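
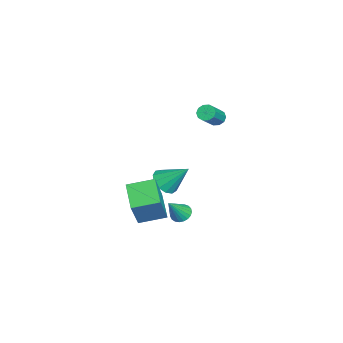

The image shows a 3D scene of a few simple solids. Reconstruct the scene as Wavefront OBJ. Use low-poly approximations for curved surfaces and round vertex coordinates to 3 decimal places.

v 1.379 2.502 -4.023
v 1.837 2.226 -4.427
v 2.241 1.898 -2.637
v 1.944 2.48 -4.383
v 1.952 2.737 -4.277
v 1.862 2.954 -4.127
v 1.689 3.092 -3.958
v 1.461 3.128 -3.801
v 1.22 3.056 -3.683
v 1.006 2.888 -3.623
v 0.856 2.653 -3.632
v 0.797 2.392 -3.709
v 0.839 2.15 -3.84
v 0.974 1.968 -4.003
v 1.179 1.879 -4.169
v 1.418 1.898 -4.31
v 1.651 2.02 -4.402
v -4.53 3.869 0.418
v -4.169 3.728 -0.04
v -2.93 3.249 1.083
v -3.29 3.391 1.542
v -4.11 4.084 0.047
v -2.871 3.605 1.17
v -4.211 4.358 0.275
v -2.972 3.879 1.399
v -4.434 4.445 0.558
v -3.195 3.966 1.682
v -4.694 4.313 0.788
v -3.454 3.834 1.911
v -4.89 4.011 0.877
v -3.651 3.532 2
v -4.949 3.655 0.79
v -3.71 3.176 1.913
v -4.848 3.381 0.561
v -3.609 2.902 1.685
v -4.625 3.294 0.278
v -3.386 2.815 1.402
v -4.366 3.426 0.049
v -3.126 2.947 1.172
v -1.857 1.187 -3.618
v -1.287 1.668 -4.222
v -1.543 2.593 -2.202
v -1.788 1.859 -4.3
v -2.31 1.836 -4.162
v -2.689 1.607 -3.85
v -2.803 1.245 -3.465
v -2.618 0.865 -3.129
v -2.191 0.586 -2.947
v -1.658 0.499 -2.979
v -1.188 0.63 -3.213
v -0.931 0.938 -3.576
v -0.968 1.325 -3.952
v 1.973 -0.12 -2.701
v 2.881 -0.382 -0.871
v 1.653 1.463 -2.317
v 2.561 1.201 -0.486
v 3.639 0.399 -3.454
v 4.547 0.137 -1.623
v 3.319 1.982 -3.069
v 4.227 1.72 -1.239
f 2 1 4
f 2 4 3
f 4 1 5
f 4 5 3
f 5 1 6
f 5 6 3
f 6 1 7
f 6 7 3
f 7 1 8
f 7 8 3
f 8 1 9
f 8 9 3
f 9 1 10
f 9 10 3
f 10 1 11
f 10 11 3
f 11 1 12
f 11 12 3
f 12 1 13
f 12 13 3
f 13 1 14
f 13 14 3
f 14 1 15
f 14 15 3
f 15 1 16
f 15 16 3
f 16 1 17
f 16 17 3
f 17 1 2
f 17 2 3
f 19 18 22
f 19 22 20
f 20 22 23
f 20 23 21
f 22 18 24
f 22 24 23
f 23 24 25
f 23 25 21
f 24 18 26
f 24 26 25
f 25 26 27
f 25 27 21
f 26 18 28
f 26 28 27
f 27 28 29
f 27 29 21
f 28 18 30
f 28 30 29
f 29 30 31
f 29 31 21
f 30 18 32
f 30 32 31
f 31 32 33
f 31 33 21
f 32 18 34
f 32 34 33
f 33 34 35
f 33 35 21
f 34 18 36
f 34 36 35
f 35 36 37
f 35 37 21
f 36 18 38
f 36 38 37
f 37 38 39
f 37 39 21
f 38 18 19
f 38 19 39
f 39 19 20
f 39 20 21
f 41 40 43
f 41 43 42
f 43 40 44
f 43 44 42
f 44 40 45
f 44 45 42
f 45 40 46
f 45 46 42
f 46 40 47
f 46 47 42
f 47 40 48
f 47 48 42
f 48 40 49
f 48 49 42
f 49 40 50
f 49 50 42
f 50 40 51
f 50 51 42
f 51 40 52
f 51 52 42
f 52 40 41
f 52 41 42
f 54 56 53
f 57 54 53
f 53 56 55
f 55 57 53
f 54 60 56
f 58 54 57
f 58 60 54
f 56 60 55
f 59 57 55
f 55 60 59
f 59 58 57
f 60 58 59



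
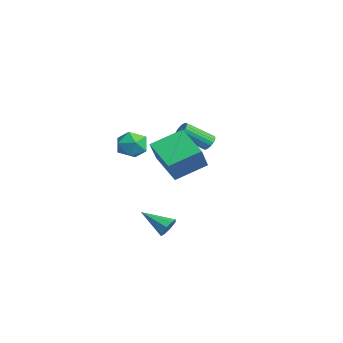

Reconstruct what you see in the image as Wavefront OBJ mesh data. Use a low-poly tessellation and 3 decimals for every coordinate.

v -3.886 4.562 1.695
v -3.36 4.664 1.916
v -3.528 3.001 3.086
v -4.054 2.898 2.865
v -3.515 4.793 2.077
v -3.683 3.129 3.246
v -3.745 4.875 2.162
v -3.912 3.212 3.331
v -4.002 4.896 2.155
v -4.17 3.233 3.324
v -4.236 4.851 2.056
v -4.404 3.188 3.226
v -4.401 4.748 1.886
v -4.569 3.085 3.056
v -4.464 4.608 1.679
v -4.632 2.945 2.848
v -4.412 4.459 1.474
v -4.58 2.796 2.644
v -4.257 4.331 1.314
v -4.425 2.667 2.483
v -4.028 4.248 1.229
v -4.195 2.585 2.398
v -3.77 4.227 1.236
v -3.938 2.564 2.405
v -3.536 4.272 1.334
v -3.704 2.609 2.504
v -3.371 4.375 1.504
v -3.539 2.712 2.674
v -3.308 4.515 1.712
v -3.476 2.852 2.881
v 0.53 0.335 2.591
v 0.389 2.223 3.475
v 2.339 0.943 1.58
v 2.198 2.831 2.464
v 1.582 -0.291 4.096
v 1.441 1.597 4.98
v 3.391 0.317 3.085
v 3.25 2.205 3.969
v -0.07 -0.092 4.039
v 0.632 -0.851 3.918
v -1.112 -0.889 2.982
v -0.41 -1.648 2.861
v -0.901 -1.533 3.772
v -0.257 -1.041 4.425
v -0.223 -0.699 2.475
v 0.421 -0.207 3.128
v 0.538 -1.226 2.952
v 0.119 -1.742 3.753
v -0.599 0.002 3.147
v -1.018 -0.514 3.948
v 4.157 0.137 -1.198
v 4.488 0.274 -0.608
v 3.123 -1.137 -0.322
v 4.06 0.576 -0.675
v 3.689 0.621 -1.048
v 3.592 0.382 -1.509
v 3.826 -0 -1.788
v 4.254 -0.302 -1.721
v 4.626 -0.347 -1.348
v 4.722 -0.108 -0.887
f 2 1 5
f 2 5 3
f 3 5 6
f 3 6 4
f 5 1 7
f 5 7 6
f 6 7 8
f 6 8 4
f 7 1 9
f 7 9 8
f 8 9 10
f 8 10 4
f 9 1 11
f 9 11 10
f 10 11 12
f 10 12 4
f 11 1 13
f 11 13 12
f 12 13 14
f 12 14 4
f 13 1 15
f 13 15 14
f 14 15 16
f 14 16 4
f 15 1 17
f 15 17 16
f 16 17 18
f 16 18 4
f 17 1 19
f 17 19 18
f 18 19 20
f 18 20 4
f 19 1 21
f 19 21 20
f 20 21 22
f 20 22 4
f 21 1 23
f 21 23 22
f 22 23 24
f 22 24 4
f 23 1 25
f 23 25 24
f 24 25 26
f 24 26 4
f 25 1 27
f 25 27 26
f 26 27 28
f 26 28 4
f 27 1 29
f 27 29 28
f 28 29 30
f 28 30 4
f 29 1 2
f 29 2 30
f 30 2 3
f 30 3 4
f 32 34 31
f 35 32 31
f 31 34 33
f 33 35 31
f 32 38 34
f 36 32 35
f 36 38 32
f 34 38 33
f 37 35 33
f 33 38 37
f 37 36 35
f 38 36 37
f 39 50 44
f 39 44 40
f 39 40 46
f 39 46 49
f 39 49 50
f 40 44 48
f 44 50 43
f 50 49 41
f 49 46 45
f 46 40 47
f 42 48 43
f 42 43 41
f 42 41 45
f 42 45 47
f 42 47 48
f 43 48 44
f 41 43 50
f 45 41 49
f 47 45 46
f 48 47 40
f 52 51 54
f 52 54 53
f 54 51 55
f 54 55 53
f 55 51 56
f 55 56 53
f 56 51 57
f 56 57 53
f 57 51 58
f 57 58 53
f 58 51 59
f 58 59 53
f 59 51 60
f 59 60 53
f 60 51 52
f 60 52 53



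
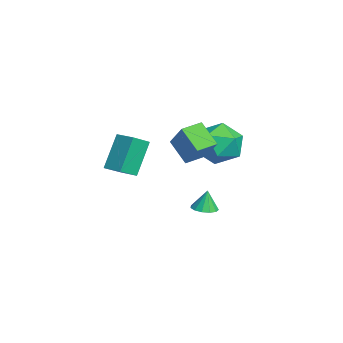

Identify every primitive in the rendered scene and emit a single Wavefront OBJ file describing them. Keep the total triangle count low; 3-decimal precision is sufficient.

v -1.1 -1.274 0.626
v 0.032 -0.955 1.908
v -1.513 -0.351 0.76
v -0.38 -0.032 2.042
v -0.22 -0.748 -0.282
v 0.913 -0.429 1
v -0.632 0.175 -0.148
v 0.5 0.494 1.134
v -3.122 1.266 0.124
v -2.559 1.635 -0.906
v -1.441 0.385 0.726
v -0.878 0.754 -0.304
v -1.203 1.579 0.55
v -2.241 2.123 0.178
v -1.759 -0.103 -0.358
v -2.797 0.441 -0.73
v -1.717 0.789 -1.203
v -1.373 1.829 -0.643
v -2.627 0.191 0.463
v -2.283 1.231 1.023
v 1.982 -3.264 2.441
v 2.439 -3.99 2.974
v 2.731 -2.695 2.573
v 3.188 -3.42 3.107
v 2.732 -3.9 0.933
v 3.189 -4.625 1.467
v 3.481 -3.33 1.066
v 3.938 -4.056 1.599
v -0.569 0.145 -3.302
v -0.127 0.579 -3.321
v -0.671 0.295 -2.278
v -0.43 0.745 -3.376
v -0.777 0.72 -3.407
v -1.058 0.513 -3.404
v -1.184 0.189 -3.37
v -1.115 -0.149 -3.314
v -0.872 -0.393 -3.254
v -0.534 -0.467 -3.209
v -0.206 -0.346 -3.194
v 0.006 -0.069 -3.214
v 0.036 0.276 -3.261
f 2 4 1
f 5 2 1
f 1 4 3
f 3 5 1
f 2 8 4
f 6 2 5
f 6 8 2
f 4 8 3
f 7 5 3
f 3 8 7
f 7 6 5
f 8 6 7
f 9 20 14
f 9 14 10
f 9 10 16
f 9 16 19
f 9 19 20
f 10 14 18
f 14 20 13
f 20 19 11
f 19 16 15
f 16 10 17
f 12 18 13
f 12 13 11
f 12 11 15
f 12 15 17
f 12 17 18
f 13 18 14
f 11 13 20
f 15 11 19
f 17 15 16
f 18 17 10
f 22 24 21
f 25 22 21
f 21 24 23
f 23 25 21
f 22 28 24
f 26 22 25
f 26 28 22
f 24 28 23
f 27 25 23
f 23 28 27
f 27 26 25
f 28 26 27
f 30 29 32
f 30 32 31
f 32 29 33
f 32 33 31
f 33 29 34
f 33 34 31
f 34 29 35
f 34 35 31
f 35 29 36
f 35 36 31
f 36 29 37
f 36 37 31
f 37 29 38
f 37 38 31
f 38 29 39
f 38 39 31
f 39 29 40
f 39 40 31
f 40 29 41
f 40 41 31
f 41 29 30
f 41 30 31



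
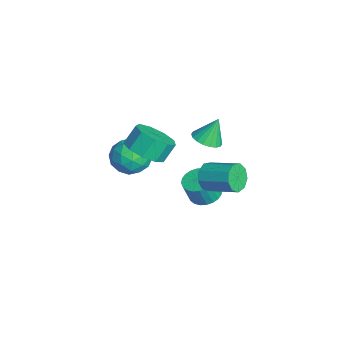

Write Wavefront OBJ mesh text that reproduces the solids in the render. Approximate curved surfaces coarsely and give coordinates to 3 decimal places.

v 0.968 -0.762 -3.895
v 1.692 -0.565 -3.899
v 1.795 -0.921 -2.79
v 1.072 -1.118 -2.785
v 1.566 -0.317 -3.808
v 1.669 -0.673 -2.698
v 1.349 -0.137 -3.73
v 1.452 -0.493 -2.62
v 1.074 -0.052 -3.677
v 1.177 -0.408 -2.568
v 0.782 -0.075 -3.658
v 0.886 -0.431 -2.548
v 0.52 -0.203 -3.674
v 0.623 -0.559 -2.564
v 0.325 -0.416 -3.724
v 0.429 -0.772 -2.614
v 0.229 -0.682 -3.8
v 0.332 -1.037 -2.69
v 0.245 -0.959 -3.89
v 0.348 -1.315 -2.781
v 0.371 -1.207 -3.982
v 0.474 -1.563 -2.872
v 0.588 -1.387 -4.06
v 0.691 -1.743 -2.95
v 0.863 -1.472 -4.112
v 0.966 -1.828 -3.003
v 1.154 -1.449 -4.132
v 1.258 -1.805 -3.022
v 1.417 -1.321 -4.116
v 1.52 -1.677 -3.006
v 1.611 -1.108 -4.066
v 1.715 -1.464 -2.956
v 1.708 -0.843 -3.99
v 1.811 -1.198 -2.88
v -1.558 -0.236 -2.391
v -0.824 -0.24 -2.301
v -1.702 0.316 -1.189
v -0.878 0.052 -2.442
v -1.068 0.288 -2.572
v -1.354 0.42 -2.667
v -1.681 0.422 -2.707
v -1.984 0.293 -2.685
v -2.202 0.06 -2.604
v -2.292 -0.231 -2.481
v -2.238 -0.524 -2.34
v -2.048 -0.76 -2.209
v -1.762 -0.891 -2.114
v -1.435 -0.893 -2.074
v -1.132 -0.765 -2.097
v -0.914 -0.532 -2.178
v 2.784 -1.034 -1.044
v 3.198 -1.076 -1.632
v 4.089 0.012 -1.083
v 3.676 0.054 -0.496
v 2.839 -0.747 -1.702
v 3.73 0.341 -1.153
v 2.454 -0.552 -1.465
v 3.345 0.537 -0.916
v 2.224 -0.582 -1.03
v 3.115 0.506 -0.482
v 2.256 -0.824 -0.603
v 3.147 0.264 -0.054
v 2.535 -1.164 -0.382
v 3.426 -0.076 0.167
v 2.931 -1.444 -0.471
v 3.822 -0.355 0.078
v 3.258 -1.531 -0.828
v 4.149 -0.443 -0.279
v 3.364 -1.386 -1.287
v 4.255 -0.298 -0.738
v -0.268 -3.252 -1.699
v 0.673 -2.891 -1.632
v 0.389 -2.306 -0.795
v -0.552 -2.668 -0.861
v 0.293 -2.486 -2.043
v 0.009 -1.902 -1.206
v -0.35 -2.44 -2.293
v -0.634 -1.855 -1.456
v -0.954 -2.774 -2.265
v -1.238 -2.189 -1.428
v -1.237 -3.332 -1.972
v -1.521 -2.747 -1.134
v -1.067 -3.852 -1.551
v -1.351 -3.268 -0.713
v -0.523 -4.092 -1.199
v -0.807 -3.508 -0.362
v 0.141 -3.939 -1.081
v -0.143 -3.355 -0.244
v 0.613 -3.464 -1.252
v 0.329 -2.88 -0.415
v -2.794 -3.057 -3.67
v -1.872 -2.627 -3.607
v -2.128 -4.533 -3.353
v -1.206 -4.103 -3.29
v -1.907 -3.913 -2.574
v -2.318 -3.001 -2.77
v -1.682 -4.159 -4.19
v -2.093 -3.247 -4.386
v -1.184 -3.308 -3.928
v -1.323 -3.156 -2.929
v -2.677 -4.004 -4.031
v -2.816 -3.852 -3.032
v -2.391 -2.712 -3.667
v -1.609 -4.448 -3.293
v -2.021 -4.336 -2.873
v -1.478 -4.083 -2.835
v -2.654 -2.932 -3.175
v -2.112 -2.679 -3.137
v -2.132 -3.435 -2.53
v -1.888 -4.481 -3.823
v -1.346 -4.228 -3.785
v -2.522 -3.077 -4.125
v -1.979 -2.824 -4.087
v -1.868 -3.725 -4.43
v -1.445 -2.86 -3.818
v -1.053 -3.728 -3.632
v -1.333 -3.761 -4.161
v -1.575 -3.224 -4.276
v -1.527 -2.771 -3.231
v -1.135 -3.638 -3.044
v -1.547 -3.527 -2.624
v -1.789 -2.99 -2.739
v -1.122 -3.171 -3.42
v -2.865 -3.522 -3.916
v -2.473 -4.389 -3.729
v -2.211 -4.17 -4.221
v -2.453 -3.633 -4.336
v -2.947 -3.432 -3.328
v -2.555 -4.3 -3.142
v -2.425 -3.936 -2.684
v -2.667 -3.399 -2.799
v -2.878 -3.989 -3.54
f 2 1 5
f 2 5 3
f 3 5 6
f 3 6 4
f 5 1 7
f 5 7 6
f 6 7 8
f 6 8 4
f 7 1 9
f 7 9 8
f 8 9 10
f 8 10 4
f 9 1 11
f 9 11 10
f 10 11 12
f 10 12 4
f 11 1 13
f 11 13 12
f 12 13 14
f 12 14 4
f 13 1 15
f 13 15 14
f 14 15 16
f 14 16 4
f 15 1 17
f 15 17 16
f 16 17 18
f 16 18 4
f 17 1 19
f 17 19 18
f 18 19 20
f 18 20 4
f 19 1 21
f 19 21 20
f 20 21 22
f 20 22 4
f 21 1 23
f 21 23 22
f 22 23 24
f 22 24 4
f 23 1 25
f 23 25 24
f 24 25 26
f 24 26 4
f 25 1 27
f 25 27 26
f 26 27 28
f 26 28 4
f 27 1 29
f 27 29 28
f 28 29 30
f 28 30 4
f 29 1 31
f 29 31 30
f 30 31 32
f 30 32 4
f 31 1 33
f 31 33 32
f 32 33 34
f 32 34 4
f 33 1 2
f 33 2 34
f 34 2 3
f 34 3 4
f 36 35 38
f 36 38 37
f 38 35 39
f 38 39 37
f 39 35 40
f 39 40 37
f 40 35 41
f 40 41 37
f 41 35 42
f 41 42 37
f 42 35 43
f 42 43 37
f 43 35 44
f 43 44 37
f 44 35 45
f 44 45 37
f 45 35 46
f 45 46 37
f 46 35 47
f 46 47 37
f 47 35 48
f 47 48 37
f 48 35 49
f 48 49 37
f 49 35 50
f 49 50 37
f 50 35 36
f 50 36 37
f 52 51 55
f 52 55 53
f 53 55 56
f 53 56 54
f 55 51 57
f 55 57 56
f 56 57 58
f 56 58 54
f 57 51 59
f 57 59 58
f 58 59 60
f 58 60 54
f 59 51 61
f 59 61 60
f 60 61 62
f 60 62 54
f 61 51 63
f 61 63 62
f 62 63 64
f 62 64 54
f 63 51 65
f 63 65 64
f 64 65 66
f 64 66 54
f 65 51 67
f 65 67 66
f 66 67 68
f 66 68 54
f 67 51 69
f 67 69 68
f 68 69 70
f 68 70 54
f 69 51 52
f 69 52 70
f 70 52 53
f 70 53 54
f 72 71 75
f 72 75 73
f 73 75 76
f 73 76 74
f 75 71 77
f 75 77 76
f 76 77 78
f 76 78 74
f 77 71 79
f 77 79 78
f 78 79 80
f 78 80 74
f 79 71 81
f 79 81 80
f 80 81 82
f 80 82 74
f 81 71 83
f 81 83 82
f 82 83 84
f 82 84 74
f 83 71 85
f 83 85 84
f 84 85 86
f 84 86 74
f 85 71 87
f 85 87 86
f 86 87 88
f 86 88 74
f 87 71 89
f 87 89 88
f 88 89 90
f 88 90 74
f 89 71 72
f 89 72 90
f 90 72 73
f 90 73 74
f 91 128 107
f 128 102 131
f 107 131 96
f 128 131 107
f 91 107 103
f 107 96 108
f 103 108 92
f 107 108 103
f 91 103 112
f 103 92 113
f 112 113 98
f 103 113 112
f 91 112 124
f 112 98 127
f 124 127 101
f 112 127 124
f 91 124 128
f 124 101 132
f 128 132 102
f 124 132 128
f 92 108 119
f 108 96 122
f 119 122 100
f 108 122 119
f 96 131 109
f 131 102 130
f 109 130 95
f 131 130 109
f 102 132 129
f 132 101 125
f 129 125 93
f 132 125 129
f 101 127 126
f 127 98 114
f 126 114 97
f 127 114 126
f 98 113 118
f 113 92 115
f 118 115 99
f 113 115 118
f 94 120 106
f 120 100 121
f 106 121 95
f 120 121 106
f 94 106 104
f 106 95 105
f 104 105 93
f 106 105 104
f 94 104 111
f 104 93 110
f 111 110 97
f 104 110 111
f 94 111 116
f 111 97 117
f 116 117 99
f 111 117 116
f 94 116 120
f 116 99 123
f 120 123 100
f 116 123 120
f 95 121 109
f 121 100 122
f 109 122 96
f 121 122 109
f 93 105 129
f 105 95 130
f 129 130 102
f 105 130 129
f 97 110 126
f 110 93 125
f 126 125 101
f 110 125 126
f 99 117 118
f 117 97 114
f 118 114 98
f 117 114 118
f 100 123 119
f 123 99 115
f 119 115 92
f 123 115 119



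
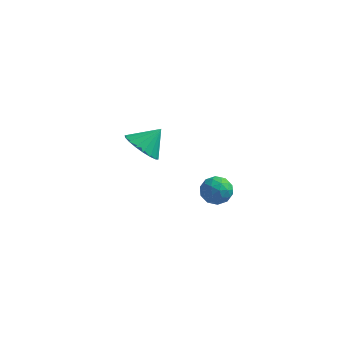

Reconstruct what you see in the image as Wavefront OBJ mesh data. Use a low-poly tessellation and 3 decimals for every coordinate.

v -2.092 2.63 -3.423
v -1.383 1.833 -3.344
v -1.348 3.39 -2.437
v -1.2 2.103 -3.69
v -1.194 2.478 -3.984
v -1.366 2.883 -4.166
v -1.681 3.238 -4.202
v -2.078 3.472 -4.083
v -2.478 3.54 -3.833
v -2.801 3.428 -3.502
v -2.984 3.157 -3.155
v -2.99 2.782 -2.862
v -2.819 2.377 -2.679
v -2.503 2.022 -2.644
v -2.106 1.788 -2.763
v -1.707 1.72 -3.013
v 3.003 -2.93 -0.163
v 3.732 -2.732 -0.389
v 3.208 -4.128 -0.551
v 3.937 -3.93 -0.777
v 3.753 -3.95 -0.01
v 3.627 -3.21 0.23
v 3.313 -3.65 -1.17
v 3.187 -2.91 -0.93
v 3.924 -3.177 -1.011
v 4.196 -3.363 -0.294
v 2.744 -3.497 -0.646
v 3.016 -3.683 0.071
v 3.349 -2.726 -0.242
v 3.591 -4.134 -0.698
v 3.483 -4.146 -0.248
v 3.911 -4.03 -0.38
v 3.287 -3.007 0.122
v 3.716 -2.89 -0.011
v 3.729 -3.606 0.212
v 3.224 -3.97 -0.929
v 3.653 -3.853 -1.062
v 3.029 -2.83 -0.56
v 3.457 -2.714 -0.692
v 3.211 -3.254 -1.152
v 3.891 -2.871 -0.74
v 4.011 -3.575 -0.968
v 3.645 -3.411 -1.199
v 3.57 -2.975 -1.058
v 4.051 -2.98 -0.319
v 4.171 -3.684 -0.547
v 4.063 -3.696 -0.096
v 3.989 -3.261 0.045
v 4.164 -3.242 -0.684
v 2.769 -3.176 -0.393
v 2.889 -3.88 -0.621
v 2.951 -3.599 -0.985
v 2.877 -3.164 -0.844
v 2.929 -3.285 0.028
v 3.049 -3.989 -0.2
v 3.37 -3.885 0.118
v 3.295 -3.449 0.259
v 2.776 -3.618 -0.256
f 2 1 4
f 2 4 3
f 4 1 5
f 4 5 3
f 5 1 6
f 5 6 3
f 6 1 7
f 6 7 3
f 7 1 8
f 7 8 3
f 8 1 9
f 8 9 3
f 9 1 10
f 9 10 3
f 10 1 11
f 10 11 3
f 11 1 12
f 11 12 3
f 12 1 13
f 12 13 3
f 13 1 14
f 13 14 3
f 14 1 15
f 14 15 3
f 15 1 16
f 15 16 3
f 16 1 2
f 16 2 3
f 17 54 33
f 54 28 57
f 33 57 22
f 54 57 33
f 17 33 29
f 33 22 34
f 29 34 18
f 33 34 29
f 17 29 38
f 29 18 39
f 38 39 24
f 29 39 38
f 17 38 50
f 38 24 53
f 50 53 27
f 38 53 50
f 17 50 54
f 50 27 58
f 54 58 28
f 50 58 54
f 18 34 45
f 34 22 48
f 45 48 26
f 34 48 45
f 22 57 35
f 57 28 56
f 35 56 21
f 57 56 35
f 28 58 55
f 58 27 51
f 55 51 19
f 58 51 55
f 27 53 52
f 53 24 40
f 52 40 23
f 53 40 52
f 24 39 44
f 39 18 41
f 44 41 25
f 39 41 44
f 20 46 32
f 46 26 47
f 32 47 21
f 46 47 32
f 20 32 30
f 32 21 31
f 30 31 19
f 32 31 30
f 20 30 37
f 30 19 36
f 37 36 23
f 30 36 37
f 20 37 42
f 37 23 43
f 42 43 25
f 37 43 42
f 20 42 46
f 42 25 49
f 46 49 26
f 42 49 46
f 21 47 35
f 47 26 48
f 35 48 22
f 47 48 35
f 19 31 55
f 31 21 56
f 55 56 28
f 31 56 55
f 23 36 52
f 36 19 51
f 52 51 27
f 36 51 52
f 25 43 44
f 43 23 40
f 44 40 24
f 43 40 44
f 26 49 45
f 49 25 41
f 45 41 18
f 49 41 45



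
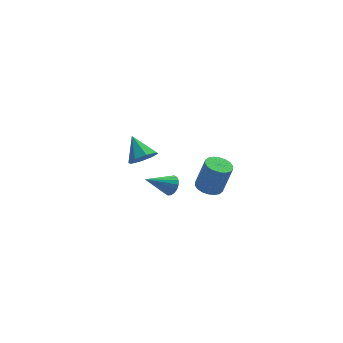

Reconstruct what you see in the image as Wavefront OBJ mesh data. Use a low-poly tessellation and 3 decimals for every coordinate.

v 1.199 2.704 -4.303
v 1.57 2.792 -3.716
v -0.359 2.556 -3.297
v 1.492 3.083 -3.793
v 1.356 3.3 -3.971
v 1.189 3.399 -4.215
v 1.024 3.36 -4.476
v 0.894 3.191 -4.703
v 0.823 2.926 -4.851
v 0.828 2.617 -4.89
v 0.905 2.325 -4.813
v 1.041 2.109 -4.635
v 1.208 2.01 -4.391
v 1.373 2.049 -4.13
v 1.504 2.218 -3.903
v 1.574 2.483 -3.755
v -1.794 -3.001 3.292
v -0.962 -2.847 3.375
v -2.106 -1.819 4.228
v -1.227 -2.522 2.877
v -1.824 -2.478 2.622
v -2.403 -2.74 2.759
v -2.626 -3.155 3.208
v -2.361 -3.479 3.706
v -1.764 -3.524 3.961
v -1.185 -3.262 3.824
v 2.783 0.513 -2.969
v 3.196 -0.18 -3.117
v 3.75 -0.245 -1.259
v 3.337 0.447 -1.111
v 3.445 0.079 -3.182
v 3.999 0.013 -1.324
v 3.563 0.423 -3.205
v 4.117 0.358 -1.347
v 3.527 0.785 -3.181
v 4.081 0.72 -1.323
v 3.343 1.094 -3.115
v 3.897 1.028 -1.257
v 3.048 1.287 -3.021
v 3.602 1.222 -1.163
v 2.701 1.327 -2.916
v 3.255 1.261 -1.058
v 2.37 1.205 -2.821
v 2.924 1.14 -0.963
v 2.121 0.947 -2.756
v 2.675 0.881 -0.898
v 2.003 0.602 -2.733
v 2.557 0.537 -0.875
v 2.039 0.24 -2.757
v 2.593 0.175 -0.899
v 2.223 -0.068 -2.823
v 2.777 -0.134 -0.965
v 2.518 -0.262 -2.917
v 3.072 -0.327 -1.059
v 2.865 -0.301 -3.022
v 3.419 -0.367 -1.164
f 2 1 4
f 2 4 3
f 4 1 5
f 4 5 3
f 5 1 6
f 5 6 3
f 6 1 7
f 6 7 3
f 7 1 8
f 7 8 3
f 8 1 9
f 8 9 3
f 9 1 10
f 9 10 3
f 10 1 11
f 10 11 3
f 11 1 12
f 11 12 3
f 12 1 13
f 12 13 3
f 13 1 14
f 13 14 3
f 14 1 15
f 14 15 3
f 15 1 16
f 15 16 3
f 16 1 2
f 16 2 3
f 18 17 20
f 18 20 19
f 20 17 21
f 20 21 19
f 21 17 22
f 21 22 19
f 22 17 23
f 22 23 19
f 23 17 24
f 23 24 19
f 24 17 25
f 24 25 19
f 25 17 26
f 25 26 19
f 26 17 18
f 26 18 19
f 28 27 31
f 28 31 29
f 29 31 32
f 29 32 30
f 31 27 33
f 31 33 32
f 32 33 34
f 32 34 30
f 33 27 35
f 33 35 34
f 34 35 36
f 34 36 30
f 35 27 37
f 35 37 36
f 36 37 38
f 36 38 30
f 37 27 39
f 37 39 38
f 38 39 40
f 38 40 30
f 39 27 41
f 39 41 40
f 40 41 42
f 40 42 30
f 41 27 43
f 41 43 42
f 42 43 44
f 42 44 30
f 43 27 45
f 43 45 44
f 44 45 46
f 44 46 30
f 45 27 47
f 45 47 46
f 46 47 48
f 46 48 30
f 47 27 49
f 47 49 48
f 48 49 50
f 48 50 30
f 49 27 51
f 49 51 50
f 50 51 52
f 50 52 30
f 51 27 53
f 51 53 52
f 52 53 54
f 52 54 30
f 53 27 55
f 53 55 54
f 54 55 56
f 54 56 30
f 55 27 28
f 55 28 56
f 56 28 29
f 56 29 30



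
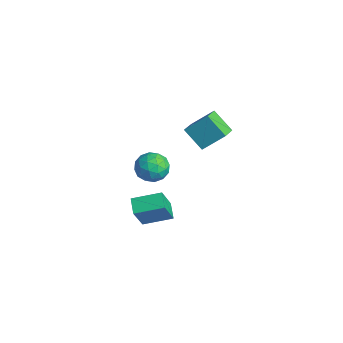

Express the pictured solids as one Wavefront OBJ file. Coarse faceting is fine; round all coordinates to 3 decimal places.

v -0.587 1.102 -1.195
v -0.298 0.697 -0.377
v -2.062 0.843 -0.803
v -1.773 0.438 0.015
v -1.663 1.379 -0.117
v -0.752 1.539 -0.36
v -1.608 0.001 -0.82
v -0.697 0.161 -1.063
v -0.929 0.016 -0.146
v -0.964 0.868 0.288
v -1.396 0.672 -1.468
v -1.431 1.524 -1.034
v -0.313 0.922 -0.821
v -2.047 0.618 -0.359
v -1.982 1.171 -0.437
v -1.813 0.933 0.043
v -0.58 1.417 -0.81
v -0.41 1.179 -0.33
v -1.213 1.58 -0.177
v -1.95 0.361 -0.85
v -1.78 0.123 -0.37
v -0.547 0.607 -1.223
v -0.378 0.369 -0.743
v -1.147 -0.04 -1.003
v -0.514 0.284 -0.204
v -1.381 0.132 0.026
v -1.284 -0.125 -0.464
v -0.749 -0.031 -0.607
v -0.534 0.785 0.051
v -1.402 0.632 0.282
v -1.337 1.186 0.204
v -0.801 1.28 0.062
v -0.906 0.385 0.187
v -0.958 0.908 -1.462
v -1.826 0.755 -1.231
v -1.559 0.26 -1.242
v -1.023 0.354 -1.384
v -0.979 1.408 -1.206
v -1.846 1.256 -0.976
v -1.611 1.571 -0.573
v -1.076 1.665 -0.716
v -1.454 1.155 -1.367
v 0.384 1.782 3.071
v 0.881 2.8 4.099
v -0.382 2.547 2.683
v 0.116 3.565 3.712
v 1.364 2.275 2.108
v 1.862 3.293 3.137
v 0.599 3.04 1.721
v 1.096 4.058 2.749
v -0.429 -0.13 -4.224
v -1.285 0.127 -3.798
v 0.216 1.289 -3.783
v -0.64 1.546 -3.357
v 0.14 -0.886 -2.623
v -0.716 -0.629 -2.197
v 0.785 0.533 -2.182
v -0.071 0.79 -1.756
f 1 38 17
f 38 12 41
f 17 41 6
f 38 41 17
f 1 17 13
f 17 6 18
f 13 18 2
f 17 18 13
f 1 13 22
f 13 2 23
f 22 23 8
f 13 23 22
f 1 22 34
f 22 8 37
f 34 37 11
f 22 37 34
f 1 34 38
f 34 11 42
f 38 42 12
f 34 42 38
f 2 18 29
f 18 6 32
f 29 32 10
f 18 32 29
f 6 41 19
f 41 12 40
f 19 40 5
f 41 40 19
f 12 42 39
f 42 11 35
f 39 35 3
f 42 35 39
f 11 37 36
f 37 8 24
f 36 24 7
f 37 24 36
f 8 23 28
f 23 2 25
f 28 25 9
f 23 25 28
f 4 30 16
f 30 10 31
f 16 31 5
f 30 31 16
f 4 16 14
f 16 5 15
f 14 15 3
f 16 15 14
f 4 14 21
f 14 3 20
f 21 20 7
f 14 20 21
f 4 21 26
f 21 7 27
f 26 27 9
f 21 27 26
f 4 26 30
f 26 9 33
f 30 33 10
f 26 33 30
f 5 31 19
f 31 10 32
f 19 32 6
f 31 32 19
f 3 15 39
f 15 5 40
f 39 40 12
f 15 40 39
f 7 20 36
f 20 3 35
f 36 35 11
f 20 35 36
f 9 27 28
f 27 7 24
f 28 24 8
f 27 24 28
f 10 33 29
f 33 9 25
f 29 25 2
f 33 25 29
f 44 46 43
f 47 44 43
f 43 46 45
f 45 47 43
f 44 50 46
f 48 44 47
f 48 50 44
f 46 50 45
f 49 47 45
f 45 50 49
f 49 48 47
f 50 48 49
f 52 54 51
f 55 52 51
f 51 54 53
f 53 55 51
f 52 58 54
f 56 52 55
f 56 58 52
f 54 58 53
f 57 55 53
f 53 58 57
f 57 56 55
f 58 56 57



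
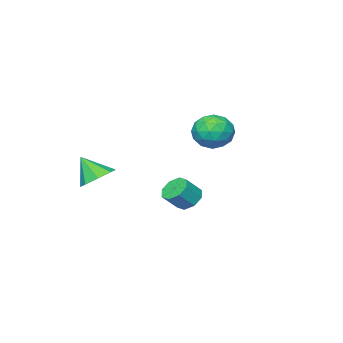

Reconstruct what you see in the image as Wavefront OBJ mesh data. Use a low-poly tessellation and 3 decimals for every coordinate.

v 1.253 3.053 4.683
v 1.839 2.772 3.739
v -0.179 2.028 4.101
v 0.407 1.747 3.157
v 0.738 1.345 4.178
v 1.623 1.978 4.538
v 0.037 2.822 3.302
v 0.922 3.455 3.662
v 1.087 2.629 2.886
v 1.521 1.716 3.427
v 0.139 3.084 4.413
v 0.573 2.171 4.954
v 1.671 3.003 4.262
v -0.011 1.797 3.578
v 0.183 1.561 4.178
v 0.528 1.396 3.623
v 1.545 2.536 4.732
v 1.889 2.371 4.177
v 1.242 1.532 4.435
v -0.229 2.429 3.663
v 0.115 2.264 3.108
v 1.132 3.404 4.217
v 1.477 3.239 3.662
v 0.418 3.268 3.405
v 1.574 2.753 3.206
v 0.733 2.15 2.863
v 0.515 2.782 2.949
v 1.035 3.155 3.161
v 1.829 2.217 3.524
v 0.987 1.614 3.181
v 1.182 1.378 3.782
v 1.702 1.75 3.993
v 1.387 2.132 3.022
v 0.673 3.186 4.659
v -0.169 2.583 4.316
v -0.042 3.05 3.847
v 0.478 3.422 4.058
v 0.927 2.65 4.977
v 0.086 2.047 4.634
v 0.625 1.645 4.679
v 1.145 2.018 4.891
v 0.273 2.668 4.818
v 3.265 -3.483 -0.21
v 4.079 -3.923 -0.728
v 3.615 -4.417 1.13
v 4.295 -3.256 -0.32
v 3.908 -2.722 0.153
v 3.145 -2.634 0.413
v 2.452 -3.043 0.308
v 2.236 -3.71 -0.1
v 2.623 -4.244 -0.573
v 3.386 -4.332 -0.833
v -2.401 -2.693 -2.919
v -1.874 -3.087 -3.517
v -0.971 -3.302 -2.579
v -1.499 -2.907 -1.981
v -1.761 -2.417 -3.472
v -0.858 -2.632 -2.534
v -2.024 -1.908 -3.103
v -1.121 -2.123 -2.165
v -2.507 -1.859 -2.626
v -1.604 -2.074 -1.688
v -2.929 -2.298 -2.321
v -2.026 -2.513 -1.383
v -3.042 -2.968 -2.366
v -2.139 -3.183 -1.428
v -2.779 -3.477 -2.735
v -1.876 -3.692 -1.797
v -2.296 -3.526 -3.212
v -1.393 -3.741 -2.274
f 1 38 17
f 38 12 41
f 17 41 6
f 38 41 17
f 1 17 13
f 17 6 18
f 13 18 2
f 17 18 13
f 1 13 22
f 13 2 23
f 22 23 8
f 13 23 22
f 1 22 34
f 22 8 37
f 34 37 11
f 22 37 34
f 1 34 38
f 34 11 42
f 38 42 12
f 34 42 38
f 2 18 29
f 18 6 32
f 29 32 10
f 18 32 29
f 6 41 19
f 41 12 40
f 19 40 5
f 41 40 19
f 12 42 39
f 42 11 35
f 39 35 3
f 42 35 39
f 11 37 36
f 37 8 24
f 36 24 7
f 37 24 36
f 8 23 28
f 23 2 25
f 28 25 9
f 23 25 28
f 4 30 16
f 30 10 31
f 16 31 5
f 30 31 16
f 4 16 14
f 16 5 15
f 14 15 3
f 16 15 14
f 4 14 21
f 14 3 20
f 21 20 7
f 14 20 21
f 4 21 26
f 21 7 27
f 26 27 9
f 21 27 26
f 4 26 30
f 26 9 33
f 30 33 10
f 26 33 30
f 5 31 19
f 31 10 32
f 19 32 6
f 31 32 19
f 3 15 39
f 15 5 40
f 39 40 12
f 15 40 39
f 7 20 36
f 20 3 35
f 36 35 11
f 20 35 36
f 9 27 28
f 27 7 24
f 28 24 8
f 27 24 28
f 10 33 29
f 33 9 25
f 29 25 2
f 33 25 29
f 44 43 46
f 44 46 45
f 46 43 47
f 46 47 45
f 47 43 48
f 47 48 45
f 48 43 49
f 48 49 45
f 49 43 50
f 49 50 45
f 50 43 51
f 50 51 45
f 51 43 52
f 51 52 45
f 52 43 44
f 52 44 45
f 54 53 57
f 54 57 55
f 55 57 58
f 55 58 56
f 57 53 59
f 57 59 58
f 58 59 60
f 58 60 56
f 59 53 61
f 59 61 60
f 60 61 62
f 60 62 56
f 61 53 63
f 61 63 62
f 62 63 64
f 62 64 56
f 63 53 65
f 63 65 64
f 64 65 66
f 64 66 56
f 65 53 67
f 65 67 66
f 66 67 68
f 66 68 56
f 67 53 69
f 67 69 68
f 68 69 70
f 68 70 56
f 69 53 54
f 69 54 70
f 70 54 55
f 70 55 56



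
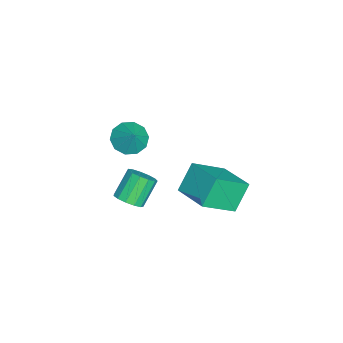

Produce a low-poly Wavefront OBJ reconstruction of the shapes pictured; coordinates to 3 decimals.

v 0.181 2.81 -0.863
v -0.621 3.317 0.376
v 1.491 4.041 -0.518
v 0.689 4.547 0.721
v 1.131 1.473 0.299
v 0.329 1.979 1.538
v 2.441 2.703 0.644
v 1.639 3.21 1.883
v -0.387 -1 -2.41
v 0.197 -1.018 -1.94
v -0.688 -0.497 -0.82
v -1.273 -0.48 -1.29
v 0.198 -0.634 -2.118
v -0.687 -0.114 -0.997
v 0.014 -0.367 -2.388
v -0.872 0.154 -1.267
v -0.298 -0.301 -2.665
v -1.184 0.22 -1.545
v -0.639 -0.457 -2.861
v -1.524 0.064 -1.741
v -0.899 -0.785 -2.915
v -1.784 -0.264 -1.794
v -0.997 -1.182 -2.808
v -1.882 -0.661 -1.687
v -0.901 -1.521 -2.574
v -1.787 -1 -1.454
v -0.643 -1.695 -2.289
v -1.528 -1.174 -1.169
v -0.303 -1.648 -2.042
v -1.188 -1.128 -0.922
v 0.01 -1.396 -1.912
v -0.875 -0.875 -0.792
v -4.347 -1.579 -1.638
v -3.593 -1.672 -2.175
v -3.593 -1.221 -0.642
v -3.782 -1.132 -2.226
v -4.187 -0.762 -2.053
v -4.653 -0.705 -1.722
v -5.002 -0.981 -1.358
v -5.101 -1.486 -1.102
v -4.912 -2.026 -1.05
v -4.507 -2.396 -1.223
v -4.041 -2.454 -1.555
v -3.692 -2.177 -1.919
f 2 4 1
f 5 2 1
f 1 4 3
f 3 5 1
f 2 8 4
f 6 2 5
f 6 8 2
f 4 8 3
f 7 5 3
f 3 8 7
f 7 6 5
f 8 6 7
f 10 9 13
f 10 13 11
f 11 13 14
f 11 14 12
f 13 9 15
f 13 15 14
f 14 15 16
f 14 16 12
f 15 9 17
f 15 17 16
f 16 17 18
f 16 18 12
f 17 9 19
f 17 19 18
f 18 19 20
f 18 20 12
f 19 9 21
f 19 21 20
f 20 21 22
f 20 22 12
f 21 9 23
f 21 23 22
f 22 23 24
f 22 24 12
f 23 9 25
f 23 25 24
f 24 25 26
f 24 26 12
f 25 9 27
f 25 27 26
f 26 27 28
f 26 28 12
f 27 9 29
f 27 29 28
f 28 29 30
f 28 30 12
f 29 9 31
f 29 31 30
f 30 31 32
f 30 32 12
f 31 9 10
f 31 10 32
f 32 10 11
f 32 11 12
f 34 33 36
f 34 36 35
f 36 33 37
f 36 37 35
f 37 33 38
f 37 38 35
f 38 33 39
f 38 39 35
f 39 33 40
f 39 40 35
f 40 33 41
f 40 41 35
f 41 33 42
f 41 42 35
f 42 33 43
f 42 43 35
f 43 33 44
f 43 44 35
f 44 33 34
f 44 34 35



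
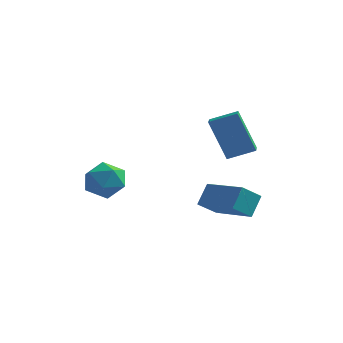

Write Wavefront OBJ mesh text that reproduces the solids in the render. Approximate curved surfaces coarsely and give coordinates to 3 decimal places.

v 1.503 -1.434 2.313
v 0.622 -1.317 4.238
v 1.181 -0.51 2.109
v 0.3 -0.393 4.034
v 2.6 -0.947 2.786
v 1.719 -0.83 4.711
v 2.278 -0.023 2.582
v 1.397 0.094 4.507
v -3.811 -3.795 1.482
v -3.127 -3.569 2.204
v -2.593 -4.271 0.476
v -1.909 -4.045 1.198
v -2.54 -4.836 1.324
v -3.293 -4.542 1.946
v -2.427 -3.298 0.734
v -3.18 -3.004 1.356
v -2.271 -3.262 1.742
v -2.341 -4.212 2.106
v -3.379 -3.628 0.574
v -3.449 -4.578 0.938
v 0.499 -2.156 -0.176
v 0.632 -1.413 0.731
v 1.037 -1.393 -0.88
v 1.17 -0.65 0.026
v 2.41 -3.07 0.294
v 2.543 -2.327 1.2
v 2.948 -2.307 -0.411
v 3.081 -1.564 0.496
f 2 4 1
f 5 2 1
f 1 4 3
f 3 5 1
f 2 8 4
f 6 2 5
f 6 8 2
f 4 8 3
f 7 5 3
f 3 8 7
f 7 6 5
f 8 6 7
f 9 20 14
f 9 14 10
f 9 10 16
f 9 16 19
f 9 19 20
f 10 14 18
f 14 20 13
f 20 19 11
f 19 16 15
f 16 10 17
f 12 18 13
f 12 13 11
f 12 11 15
f 12 15 17
f 12 17 18
f 13 18 14
f 11 13 20
f 15 11 19
f 17 15 16
f 18 17 10
f 22 24 21
f 25 22 21
f 21 24 23
f 23 25 21
f 22 28 24
f 26 22 25
f 26 28 22
f 24 28 23
f 27 25 23
f 23 28 27
f 27 26 25
f 28 26 27



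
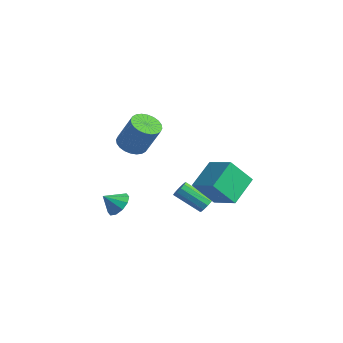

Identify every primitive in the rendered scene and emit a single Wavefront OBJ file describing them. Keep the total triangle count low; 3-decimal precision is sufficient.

v 1.403 1.037 -4.101
v 1.714 0.561 -4.063
v 0.368 -0.233 -3
v 0.057 0.243 -3.039
v 1.803 0.771 -3.794
v 0.457 -0.023 -2.732
v 1.738 1.082 -3.643
v 0.393 0.288 -2.58
v 1.546 1.376 -3.666
v 0.2 0.582 -2.604
v 1.299 1.541 -3.856
v -0.047 0.747 -2.793
v 1.092 1.513 -4.14
v -0.254 0.719 -3.077
v 1.003 1.303 -4.408
v -0.343 0.509 -3.346
v 1.067 0.992 -4.56
v -0.278 0.198 -3.497
v 1.26 0.698 -4.536
v -0.086 -0.096 -3.474
v 1.507 0.533 -4.347
v 0.161 -0.261 -3.284
v -0.873 -3.337 -3.252
v -0.483 -2.904 -2.62
v -1.307 -4.063 -2.488
v -0.965 -2.692 -2.691
v -1.412 -2.726 -2.977
v -1.653 -2.993 -3.368
v -1.597 -3.392 -3.714
v -1.264 -3.77 -3.885
v -0.782 -3.982 -3.813
v -0.335 -3.948 -3.528
v -0.094 -3.681 -3.137
v -0.15 -3.282 -2.79
v 3.797 -0.676 -0.634
v 3.357 0.99 0.32
v 2.116 -0.678 -1.407
v 1.676 0.989 -0.453
v 4.464 0.331 -2.087
v 4.024 1.998 -1.133
v 2.783 0.33 -2.86
v 2.343 1.996 -1.906
v 0.496 -3.482 2.211
v 1.207 -3.128 1.808
v 2.074 -2.824 3.607
v 1.364 -3.178 4.009
v 1.009 -2.846 1.856
v 1.876 -2.543 3.655
v 0.733 -2.662 1.958
v 1.601 -2.358 3.757
v 0.421 -2.602 2.098
v 1.289 -2.299 3.897
v 0.121 -2.676 2.256
v 0.988 -2.373 4.055
v -0.123 -2.873 2.406
v 0.745 -2.569 4.205
v -0.272 -3.162 2.527
v 0.596 -2.859 4.326
v -0.304 -3.5 2.599
v 0.563 -3.197 4.398
v -0.214 -3.836 2.613
v 0.653 -3.532 4.412
v -0.016 -4.117 2.565
v 0.851 -3.814 4.364
v 0.259 -4.302 2.463
v 1.127 -3.998 4.262
v 0.571 -4.361 2.323
v 1.439 -4.058 4.122
v 0.872 -4.287 2.165
v 1.739 -3.984 3.964
v 1.115 -4.091 2.015
v 1.983 -3.787 3.814
v 1.264 -3.801 1.894
v 2.132 -3.498 3.693
v 1.297 -3.463 1.822
v 2.164 -3.16 3.621
f 2 1 5
f 2 5 3
f 3 5 6
f 3 6 4
f 5 1 7
f 5 7 6
f 6 7 8
f 6 8 4
f 7 1 9
f 7 9 8
f 8 9 10
f 8 10 4
f 9 1 11
f 9 11 10
f 10 11 12
f 10 12 4
f 11 1 13
f 11 13 12
f 12 13 14
f 12 14 4
f 13 1 15
f 13 15 14
f 14 15 16
f 14 16 4
f 15 1 17
f 15 17 16
f 16 17 18
f 16 18 4
f 17 1 19
f 17 19 18
f 18 19 20
f 18 20 4
f 19 1 21
f 19 21 20
f 20 21 22
f 20 22 4
f 21 1 2
f 21 2 22
f 22 2 3
f 22 3 4
f 24 23 26
f 24 26 25
f 26 23 27
f 26 27 25
f 27 23 28
f 27 28 25
f 28 23 29
f 28 29 25
f 29 23 30
f 29 30 25
f 30 23 31
f 30 31 25
f 31 23 32
f 31 32 25
f 32 23 33
f 32 33 25
f 33 23 34
f 33 34 25
f 34 23 24
f 34 24 25
f 36 38 35
f 39 36 35
f 35 38 37
f 37 39 35
f 36 42 38
f 40 36 39
f 40 42 36
f 38 42 37
f 41 39 37
f 37 42 41
f 41 40 39
f 42 40 41
f 44 43 47
f 44 47 45
f 45 47 48
f 45 48 46
f 47 43 49
f 47 49 48
f 48 49 50
f 48 50 46
f 49 43 51
f 49 51 50
f 50 51 52
f 50 52 46
f 51 43 53
f 51 53 52
f 52 53 54
f 52 54 46
f 53 43 55
f 53 55 54
f 54 55 56
f 54 56 46
f 55 43 57
f 55 57 56
f 56 57 58
f 56 58 46
f 57 43 59
f 57 59 58
f 58 59 60
f 58 60 46
f 59 43 61
f 59 61 60
f 60 61 62
f 60 62 46
f 61 43 63
f 61 63 62
f 62 63 64
f 62 64 46
f 63 43 65
f 63 65 64
f 64 65 66
f 64 66 46
f 65 43 67
f 65 67 66
f 66 67 68
f 66 68 46
f 67 43 69
f 67 69 68
f 68 69 70
f 68 70 46
f 69 43 71
f 69 71 70
f 70 71 72
f 70 72 46
f 71 43 73
f 71 73 72
f 72 73 74
f 72 74 46
f 73 43 75
f 73 75 74
f 74 75 76
f 74 76 46
f 75 43 44
f 75 44 76
f 76 44 45
f 76 45 46



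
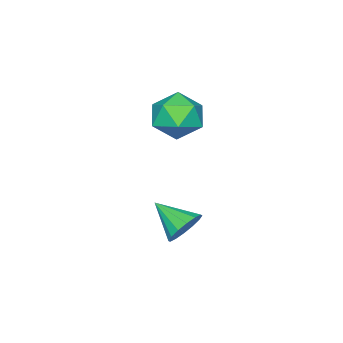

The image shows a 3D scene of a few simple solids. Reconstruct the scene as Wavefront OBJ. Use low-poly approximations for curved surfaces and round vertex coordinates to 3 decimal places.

v -1.346 4.144 -2.262
v -0.878 3.805 -2.899
v -1.314 2.716 -1.478
v -0.58 3.97 -2.612
v -0.487 4.181 -2.231
v -0.625 4.382 -1.858
v -0.955 4.52 -1.594
v -1.391 4.557 -1.509
v -1.814 4.483 -1.625
v -2.112 4.319 -1.912
v -2.205 4.108 -2.293
v -2.067 3.907 -2.665
v -1.737 3.769 -2.93
v -1.301 3.732 -3.015
v -4.085 2.734 2.444
v -3.296 3.376 1.915
v -2.884 1.324 2.525
v -2.095 1.966 1.996
v -2.416 2.219 3.066
v -3.158 3.091 3.017
v -3.022 1.609 1.423
v -3.764 2.481 1.374
v -2.639 2.68 1.284
v -2.265 3.058 2.3
v -3.915 1.642 2.14
v -3.541 2.02 3.156
f 2 1 4
f 2 4 3
f 4 1 5
f 4 5 3
f 5 1 6
f 5 6 3
f 6 1 7
f 6 7 3
f 7 1 8
f 7 8 3
f 8 1 9
f 8 9 3
f 9 1 10
f 9 10 3
f 10 1 11
f 10 11 3
f 11 1 12
f 11 12 3
f 12 1 13
f 12 13 3
f 13 1 14
f 13 14 3
f 14 1 2
f 14 2 3
f 15 26 20
f 15 20 16
f 15 16 22
f 15 22 25
f 15 25 26
f 16 20 24
f 20 26 19
f 26 25 17
f 25 22 21
f 22 16 23
f 18 24 19
f 18 19 17
f 18 17 21
f 18 21 23
f 18 23 24
f 19 24 20
f 17 19 26
f 21 17 25
f 23 21 22
f 24 23 16



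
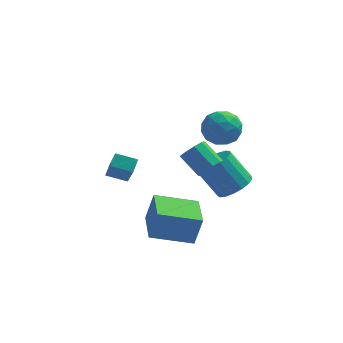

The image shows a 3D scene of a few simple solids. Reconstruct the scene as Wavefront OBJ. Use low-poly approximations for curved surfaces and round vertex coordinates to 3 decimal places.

v -1.964 -3.466 -2.908
v -1.576 -3.287 -1.408
v -2.252 -1.513 -3.067
v -1.865 -1.334 -1.566
v 0.105 -3.206 -3.474
v 0.492 -3.027 -1.973
v -0.184 -1.253 -3.632
v 0.204 -1.074 -2.132
v 0.812 -3.113 1.734
v 1.247 -3.221 2.285
v 0.383 -2.555 3.097
v -0.052 -2.447 2.546
v 1.36 -2.803 2.063
v 0.496 -2.138 2.875
v 1.216 -2.531 1.687
v 0.352 -1.865 2.5
v 0.884 -2.531 1.333
v 0.02 -1.865 2.146
v 0.518 -2.803 1.167
v -0.346 -2.137 1.979
v 0.289 -3.22 1.266
v -0.575 -2.554 2.078
v 0.305 -3.587 1.583
v -0.559 -2.921 2.396
v 0.559 -3.732 1.972
v -0.305 -3.066 2.784
v 0.93 -3.587 2.249
v 0.066 -2.922 3.061
v 1.835 2.765 -3.912
v 2.674 2.749 -3.315
v 1.584 3.14 -1.771
v 0.745 3.155 -2.368
v 2.64 3.219 -3.458
v 1.55 3.61 -1.914
v 2.422 3.585 -3.705
v 1.332 3.976 -2.162
v 2.069 3.764 -4
v 0.979 4.155 -2.456
v 1.662 3.713 -4.274
v 0.572 4.104 -2.73
v 1.296 3.445 -4.465
v 0.205 3.836 -2.922
v 1.052 3.021 -4.53
v -0.038 3.412 -2.986
v 0.988 2.539 -4.453
v -0.102 2.93 -2.909
v 1.118 2.108 -4.252
v 0.028 2.499 -2.708
v 1.413 1.827 -3.973
v 0.322 2.218 -2.429
v 1.804 1.761 -3.68
v 0.713 2.152 -2.136
v 2.202 1.925 -3.44
v 1.112 2.316 -1.897
v 2.516 2.282 -3.309
v 1.426 2.673 -1.765
v 1.159 1.154 2.276
v 1.918 0.599 2.723
v 0.502 -0.259 1.637
v 1.261 -0.814 2.084
v 0.533 -0.358 2.672
v 0.939 0.515 3.068
v 1.481 -0.175 1.292
v 1.887 0.698 1.688
v 2.117 -0.223 2.115
v 1.531 -0.336 2.968
v 0.889 0.676 1.392
v 0.303 0.563 2.245
v 1.596 1 2.556
v 0.824 -0.66 1.804
v 0.396 -0.393 2.15
v 0.842 -0.719 2.413
v 1.021 0.951 2.758
v 1.467 0.625 3.021
v 0.653 0.062 2.991
v 0.953 -0.285 1.339
v 1.399 -0.611 1.602
v 1.578 1.059 1.947
v 2.024 0.733 2.21
v 1.767 0.278 1.369
v 2.159 0.191 2.461
v 1.773 -0.639 2.085
v 1.902 -0.263 1.62
v 2.141 0.25 1.853
v 1.815 0.125 2.963
v 1.428 -0.706 2.587
v 1 -0.438 2.933
v 1.239 0.075 3.165
v 1.931 -0.358 2.605
v 0.992 1.046 1.773
v 0.605 0.215 1.397
v 1.181 0.265 1.195
v 1.42 0.778 1.427
v 0.647 0.979 2.275
v 0.261 0.149 1.899
v 0.279 0.09 2.507
v 0.518 0.603 2.74
v 0.489 0.698 1.755
v -4.491 2.614 -3.22
v -4.12 1.382 -1.599
v -4.297 3.261 -2.773
v -3.926 2.028 -1.151
v -3.394 2.512 -3.549
v -3.023 1.279 -1.927
v -3.2 3.158 -3.101
v -2.829 1.926 -1.48
f 2 4 1
f 5 2 1
f 1 4 3
f 3 5 1
f 2 8 4
f 6 2 5
f 6 8 2
f 4 8 3
f 7 5 3
f 3 8 7
f 7 6 5
f 8 6 7
f 10 9 13
f 10 13 11
f 11 13 14
f 11 14 12
f 13 9 15
f 13 15 14
f 14 15 16
f 14 16 12
f 15 9 17
f 15 17 16
f 16 17 18
f 16 18 12
f 17 9 19
f 17 19 18
f 18 19 20
f 18 20 12
f 19 9 21
f 19 21 20
f 20 21 22
f 20 22 12
f 21 9 23
f 21 23 22
f 22 23 24
f 22 24 12
f 23 9 25
f 23 25 24
f 24 25 26
f 24 26 12
f 25 9 27
f 25 27 26
f 26 27 28
f 26 28 12
f 27 9 10
f 27 10 28
f 28 10 11
f 28 11 12
f 30 29 33
f 30 33 31
f 31 33 34
f 31 34 32
f 33 29 35
f 33 35 34
f 34 35 36
f 34 36 32
f 35 29 37
f 35 37 36
f 36 37 38
f 36 38 32
f 37 29 39
f 37 39 38
f 38 39 40
f 38 40 32
f 39 29 41
f 39 41 40
f 40 41 42
f 40 42 32
f 41 29 43
f 41 43 42
f 42 43 44
f 42 44 32
f 43 29 45
f 43 45 44
f 44 45 46
f 44 46 32
f 45 29 47
f 45 47 46
f 46 47 48
f 46 48 32
f 47 29 49
f 47 49 48
f 48 49 50
f 48 50 32
f 49 29 51
f 49 51 50
f 50 51 52
f 50 52 32
f 51 29 53
f 51 53 52
f 52 53 54
f 52 54 32
f 53 29 55
f 53 55 54
f 54 55 56
f 54 56 32
f 55 29 30
f 55 30 56
f 56 30 31
f 56 31 32
f 57 94 73
f 94 68 97
f 73 97 62
f 94 97 73
f 57 73 69
f 73 62 74
f 69 74 58
f 73 74 69
f 57 69 78
f 69 58 79
f 78 79 64
f 69 79 78
f 57 78 90
f 78 64 93
f 90 93 67
f 78 93 90
f 57 90 94
f 90 67 98
f 94 98 68
f 90 98 94
f 58 74 85
f 74 62 88
f 85 88 66
f 74 88 85
f 62 97 75
f 97 68 96
f 75 96 61
f 97 96 75
f 68 98 95
f 98 67 91
f 95 91 59
f 98 91 95
f 67 93 92
f 93 64 80
f 92 80 63
f 93 80 92
f 64 79 84
f 79 58 81
f 84 81 65
f 79 81 84
f 60 86 72
f 86 66 87
f 72 87 61
f 86 87 72
f 60 72 70
f 72 61 71
f 70 71 59
f 72 71 70
f 60 70 77
f 70 59 76
f 77 76 63
f 70 76 77
f 60 77 82
f 77 63 83
f 82 83 65
f 77 83 82
f 60 82 86
f 82 65 89
f 86 89 66
f 82 89 86
f 61 87 75
f 87 66 88
f 75 88 62
f 87 88 75
f 59 71 95
f 71 61 96
f 95 96 68
f 71 96 95
f 63 76 92
f 76 59 91
f 92 91 67
f 76 91 92
f 65 83 84
f 83 63 80
f 84 80 64
f 83 80 84
f 66 89 85
f 89 65 81
f 85 81 58
f 89 81 85
f 100 102 99
f 103 100 99
f 99 102 101
f 101 103 99
f 100 106 102
f 104 100 103
f 104 106 100
f 102 106 101
f 105 103 101
f 101 106 105
f 105 104 103
f 106 104 105



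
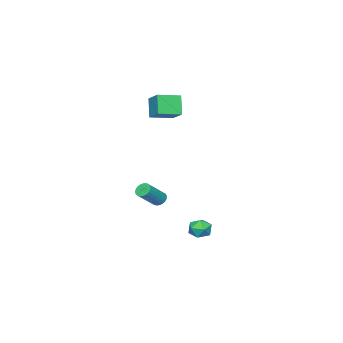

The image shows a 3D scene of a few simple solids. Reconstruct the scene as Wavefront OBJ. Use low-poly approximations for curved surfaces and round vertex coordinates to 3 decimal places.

v 1.748 3.859 -3.063
v 2.04 4.241 -2.519
v 2.74 3.239 -3.161
v 3.032 3.621 -2.617
v 2.49 3.157 -2.485
v 1.877 3.54 -2.424
v 2.903 3.94 -3.256
v 2.29 4.323 -3.195
v 2.754 4.291 -2.639
v 2.499 3.807 -2.162
v 2.281 3.673 -3.518
v 2.026 3.189 -3.041
v -2.806 -1.988 2.649
v -3.33 -2.444 3.864
v -2.233 -0.924 3.295
v -2.757 -1.381 4.511
v -1.623 -2.759 2.869
v -2.147 -3.216 4.085
v -1.05 -1.696 3.516
v -1.574 -2.152 4.731
v -3.045 -3.17 -4.109
v -2.695 -3.105 -4.501
v -1.425 -3.305 -3.404
v -1.775 -3.37 -3.011
v -2.724 -2.898 -4.431
v -1.454 -3.098 -3.334
v -2.808 -2.738 -4.304
v -1.538 -2.939 -3.207
v -2.933 -2.653 -4.144
v -1.663 -2.854 -3.047
v -3.077 -2.657 -3.978
v -1.807 -2.858 -2.88
v -3.216 -2.75 -3.834
v -1.946 -2.951 -2.737
v -3.325 -2.915 -3.738
v -2.055 -3.116 -2.64
v -3.386 -3.125 -3.705
v -2.116 -3.325 -2.608
v -3.388 -3.342 -3.743
v -2.118 -3.543 -2.646
v -3.33 -3.529 -3.844
v -2.061 -3.73 -2.747
v -3.224 -3.654 -3.99
v -1.954 -3.855 -2.893
v -3.086 -3.696 -4.157
v -1.816 -3.896 -3.06
v -2.941 -3.646 -4.316
v -1.671 -3.847 -3.219
v -2.814 -3.514 -4.439
v -1.544 -3.715 -3.342
v -2.727 -3.323 -4.504
v -1.457 -3.523 -3.407
f 1 12 6
f 1 6 2
f 1 2 8
f 1 8 11
f 1 11 12
f 2 6 10
f 6 12 5
f 12 11 3
f 11 8 7
f 8 2 9
f 4 10 5
f 4 5 3
f 4 3 7
f 4 7 9
f 4 9 10
f 5 10 6
f 3 5 12
f 7 3 11
f 9 7 8
f 10 9 2
f 14 16 13
f 17 14 13
f 13 16 15
f 15 17 13
f 14 20 16
f 18 14 17
f 18 20 14
f 16 20 15
f 19 17 15
f 15 20 19
f 19 18 17
f 20 18 19
f 22 21 25
f 22 25 23
f 23 25 26
f 23 26 24
f 25 21 27
f 25 27 26
f 26 27 28
f 26 28 24
f 27 21 29
f 27 29 28
f 28 29 30
f 28 30 24
f 29 21 31
f 29 31 30
f 30 31 32
f 30 32 24
f 31 21 33
f 31 33 32
f 32 33 34
f 32 34 24
f 33 21 35
f 33 35 34
f 34 35 36
f 34 36 24
f 35 21 37
f 35 37 36
f 36 37 38
f 36 38 24
f 37 21 39
f 37 39 38
f 38 39 40
f 38 40 24
f 39 21 41
f 39 41 40
f 40 41 42
f 40 42 24
f 41 21 43
f 41 43 42
f 42 43 44
f 42 44 24
f 43 21 45
f 43 45 44
f 44 45 46
f 44 46 24
f 45 21 47
f 45 47 46
f 46 47 48
f 46 48 24
f 47 21 49
f 47 49 48
f 48 49 50
f 48 50 24
f 49 21 51
f 49 51 50
f 50 51 52
f 50 52 24
f 51 21 22
f 51 22 52
f 52 22 23
f 52 23 24



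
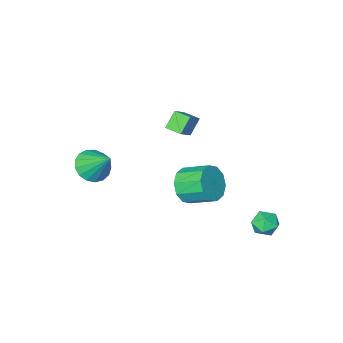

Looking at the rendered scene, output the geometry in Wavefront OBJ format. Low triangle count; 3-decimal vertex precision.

v -0.379 -0.531 -2.161
v 0.446 -0.396 -1.526
v -0.276 0.806 -0.843
v -1.101 0.671 -1.479
v 0.542 -0.037 -2.058
v -0.18 1.165 -1.375
v 0.286 0.133 -2.629
v -0.436 1.336 -1.947
v -0.224 0.05 -3.022
v -0.946 1.253 -2.339
v -0.793 -0.255 -3.086
v -1.515 0.947 -2.403
v -1.204 -0.666 -2.797
v -1.926 0.536 -2.114
v -1.3 -1.025 -2.265
v -2.022 0.177 -1.582
v -1.044 -1.196 -1.693
v -1.766 0.007 -1.011
v -0.534 -1.113 -1.301
v -1.256 0.09 -0.618
v 0.035 -0.807 -1.237
v -0.687 0.395 -0.554
v -2.494 4.174 -2.705
v -2.031 4.675 -2.331
v -1.609 3.285 -2.609
v -1.146 3.786 -2.235
v -1.791 3.521 -1.89
v -2.338 4.071 -1.95
v -1.302 3.889 -2.99
v -1.849 4.439 -3.05
v -1.294 4.499 -2.508
v -1.596 4.272 -1.828
v -2.044 3.688 -3.112
v -2.346 3.461 -2.432
v 0.077 -0.058 3.696
v 1.019 0.564 4.574
v -0.291 0.676 3.572
v 0.652 1.297 4.45
v 0.708 0.123 2.89
v 1.651 0.744 3.768
v 0.341 0.856 2.766
v 1.283 1.478 3.644
v 3.689 -2.459 -0.203
v 4.613 -2.185 -0.317
v 3.471 -1.181 1.103
v 4.379 -1.918 -0.617
v 3.988 -1.775 -0.822
v 3.528 -1.789 -0.886
v 3.106 -1.957 -0.792
v 2.816 -2.239 -0.564
v 2.727 -2.572 -0.253
v 2.858 -2.879 0.069
v 3.18 -3.09 0.33
v 3.618 -3.156 0.468
v 4.073 -3.063 0.453
v 4.439 -2.831 0.287
v 4.634 -2.514 0.009
f 2 1 5
f 2 5 3
f 3 5 6
f 3 6 4
f 5 1 7
f 5 7 6
f 6 7 8
f 6 8 4
f 7 1 9
f 7 9 8
f 8 9 10
f 8 10 4
f 9 1 11
f 9 11 10
f 10 11 12
f 10 12 4
f 11 1 13
f 11 13 12
f 12 13 14
f 12 14 4
f 13 1 15
f 13 15 14
f 14 15 16
f 14 16 4
f 15 1 17
f 15 17 16
f 16 17 18
f 16 18 4
f 17 1 19
f 17 19 18
f 18 19 20
f 18 20 4
f 19 1 21
f 19 21 20
f 20 21 22
f 20 22 4
f 21 1 2
f 21 2 22
f 22 2 3
f 22 3 4
f 23 34 28
f 23 28 24
f 23 24 30
f 23 30 33
f 23 33 34
f 24 28 32
f 28 34 27
f 34 33 25
f 33 30 29
f 30 24 31
f 26 32 27
f 26 27 25
f 26 25 29
f 26 29 31
f 26 31 32
f 27 32 28
f 25 27 34
f 29 25 33
f 31 29 30
f 32 31 24
f 36 38 35
f 39 36 35
f 35 38 37
f 37 39 35
f 36 42 38
f 40 36 39
f 40 42 36
f 38 42 37
f 41 39 37
f 37 42 41
f 41 40 39
f 42 40 41
f 44 43 46
f 44 46 45
f 46 43 47
f 46 47 45
f 47 43 48
f 47 48 45
f 48 43 49
f 48 49 45
f 49 43 50
f 49 50 45
f 50 43 51
f 50 51 45
f 51 43 52
f 51 52 45
f 52 43 53
f 52 53 45
f 53 43 54
f 53 54 45
f 54 43 55
f 54 55 45
f 55 43 56
f 55 56 45
f 56 43 57
f 56 57 45
f 57 43 44
f 57 44 45



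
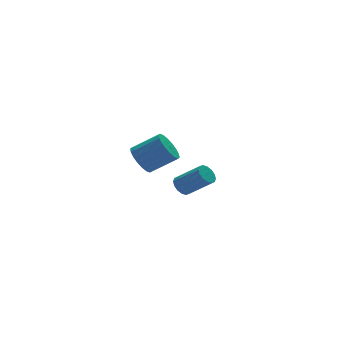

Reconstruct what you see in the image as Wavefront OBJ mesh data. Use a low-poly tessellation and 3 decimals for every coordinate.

v -1.936 2.768 -2.403
v -1.403 2.843 -3.061
v -0.231 2.287 -2.175
v -0.764 2.212 -1.517
v -1.373 3.179 -2.889
v -0.201 2.623 -2.004
v -1.454 3.433 -2.622
v -0.283 2.878 -1.736
v -1.631 3.556 -2.311
v -0.46 3 -1.425
v -1.868 3.523 -2.018
v -0.697 2.967 -1.132
v -2.119 3.34 -1.801
v -0.948 2.784 -0.916
v -2.333 3.044 -1.704
v -1.162 2.488 -0.818
v -2.469 2.693 -1.745
v -1.297 2.137 -0.859
v -2.499 2.357 -1.916
v -1.327 1.801 -1.031
v -2.417 2.102 -2.184
v -1.246 1.547 -1.298
v -2.24 1.98 -2.495
v -1.069 1.424 -1.609
v -2.003 2.013 -2.788
v -0.832 1.457 -1.902
v -1.752 2.196 -3.004
v -0.581 1.64 -2.119
v -1.538 2.492 -3.102
v -0.367 1.936 -2.216
v -2.484 -2.605 -1.558
v -2.249 -2.85 -1.978
v -1.461 -3.7 -1.042
v -1.696 -3.455 -0.622
v -2.084 -2.632 -1.92
v -1.296 -3.482 -0.983
v -2.026 -2.407 -1.764
v -1.238 -3.257 -0.828
v -2.091 -2.235 -1.554
v -1.302 -3.085 -0.617
v -2.261 -2.162 -1.344
v -1.473 -3.012 -0.408
v -2.491 -2.208 -1.192
v -1.703 -3.058 -0.256
v -2.719 -2.36 -1.138
v -1.931 -3.21 -0.202
v -2.884 -2.578 -1.197
v -2.096 -3.428 -0.26
v -2.942 -2.803 -1.352
v -2.154 -3.653 -0.416
v -2.878 -2.975 -1.563
v -2.089 -3.825 -0.626
v -2.707 -3.048 -1.772
v -1.919 -3.898 -0.836
v -2.477 -3.002 -1.924
v -1.689 -3.852 -0.988
f 2 1 5
f 2 5 3
f 3 5 6
f 3 6 4
f 5 1 7
f 5 7 6
f 6 7 8
f 6 8 4
f 7 1 9
f 7 9 8
f 8 9 10
f 8 10 4
f 9 1 11
f 9 11 10
f 10 11 12
f 10 12 4
f 11 1 13
f 11 13 12
f 12 13 14
f 12 14 4
f 13 1 15
f 13 15 14
f 14 15 16
f 14 16 4
f 15 1 17
f 15 17 16
f 16 17 18
f 16 18 4
f 17 1 19
f 17 19 18
f 18 19 20
f 18 20 4
f 19 1 21
f 19 21 20
f 20 21 22
f 20 22 4
f 21 1 23
f 21 23 22
f 22 23 24
f 22 24 4
f 23 1 25
f 23 25 24
f 24 25 26
f 24 26 4
f 25 1 27
f 25 27 26
f 26 27 28
f 26 28 4
f 27 1 29
f 27 29 28
f 28 29 30
f 28 30 4
f 29 1 2
f 29 2 30
f 30 2 3
f 30 3 4
f 32 31 35
f 32 35 33
f 33 35 36
f 33 36 34
f 35 31 37
f 35 37 36
f 36 37 38
f 36 38 34
f 37 31 39
f 37 39 38
f 38 39 40
f 38 40 34
f 39 31 41
f 39 41 40
f 40 41 42
f 40 42 34
f 41 31 43
f 41 43 42
f 42 43 44
f 42 44 34
f 43 31 45
f 43 45 44
f 44 45 46
f 44 46 34
f 45 31 47
f 45 47 46
f 46 47 48
f 46 48 34
f 47 31 49
f 47 49 48
f 48 49 50
f 48 50 34
f 49 31 51
f 49 51 50
f 50 51 52
f 50 52 34
f 51 31 53
f 51 53 52
f 52 53 54
f 52 54 34
f 53 31 55
f 53 55 54
f 54 55 56
f 54 56 34
f 55 31 32
f 55 32 56
f 56 32 33
f 56 33 34



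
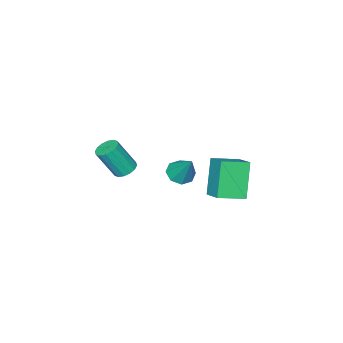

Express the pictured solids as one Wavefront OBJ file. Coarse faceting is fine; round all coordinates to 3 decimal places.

v -0.807 -2.774 0.095
v -0.459 -3.212 -0.216
v 0.175 -3.824 1.353
v -0.173 -3.386 1.665
v -0.262 -2.946 -0.192
v 0.372 -3.559 1.377
v -0.211 -2.635 -0.091
v 0.423 -3.247 1.478
v -0.319 -2.361 0.059
v 0.314 -2.973 1.629
v -0.559 -2.197 0.22
v 0.075 -2.81 1.789
v -0.865 -2.188 0.347
v -0.231 -2.801 1.916
v -1.155 -2.336 0.407
v -0.521 -2.948 1.976
v -1.352 -2.601 0.383
v -0.718 -3.214 1.952
v -1.403 -2.913 0.282
v -0.769 -3.525 1.851
v -1.294 -3.187 0.131
v -0.661 -3.799 1.701
v -1.055 -3.35 -0.029
v -0.421 -3.963 1.54
v -0.749 -3.359 -0.156
v -0.115 -3.972 1.413
v -2.429 -0.667 0.068
v -2.006 -0.194 -0.332
v -2.151 0.327 1.532
v -2.56 -0.044 -0.329
v -3.038 -0.259 -0.093
v -3.158 -0.712 0.238
v -2.852 -1.139 0.469
v -2.297 -1.289 0.466
v -1.82 -1.074 0.23
v -1.7 -0.621 -0.101
v -2.13 1.544 2.382
v -1.682 2.613 2.947
v -3.346 2.246 2.02
v -2.898 3.315 2.585
v -1.262 2.125 0.595
v -0.814 3.194 1.16
v -2.478 2.827 0.233
v -2.03 3.896 0.798
f 2 1 5
f 2 5 3
f 3 5 6
f 3 6 4
f 5 1 7
f 5 7 6
f 6 7 8
f 6 8 4
f 7 1 9
f 7 9 8
f 8 9 10
f 8 10 4
f 9 1 11
f 9 11 10
f 10 11 12
f 10 12 4
f 11 1 13
f 11 13 12
f 12 13 14
f 12 14 4
f 13 1 15
f 13 15 14
f 14 15 16
f 14 16 4
f 15 1 17
f 15 17 16
f 16 17 18
f 16 18 4
f 17 1 19
f 17 19 18
f 18 19 20
f 18 20 4
f 19 1 21
f 19 21 20
f 20 21 22
f 20 22 4
f 21 1 23
f 21 23 22
f 22 23 24
f 22 24 4
f 23 1 25
f 23 25 24
f 24 25 26
f 24 26 4
f 25 1 2
f 25 2 26
f 26 2 3
f 26 3 4
f 28 27 30
f 28 30 29
f 30 27 31
f 30 31 29
f 31 27 32
f 31 32 29
f 32 27 33
f 32 33 29
f 33 27 34
f 33 34 29
f 34 27 35
f 34 35 29
f 35 27 36
f 35 36 29
f 36 27 28
f 36 28 29
f 38 40 37
f 41 38 37
f 37 40 39
f 39 41 37
f 38 44 40
f 42 38 41
f 42 44 38
f 40 44 39
f 43 41 39
f 39 44 43
f 43 42 41
f 44 42 43



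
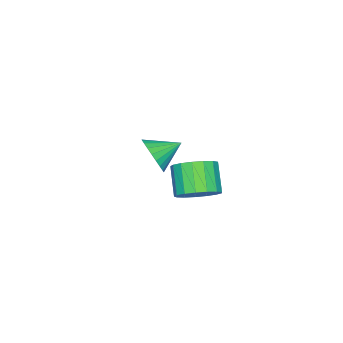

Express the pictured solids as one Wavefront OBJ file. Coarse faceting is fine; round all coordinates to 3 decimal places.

v 3.48 3.988 2.532
v 4.325 3.859 3.07
v 3.504 3.142 4.186
v 2.66 3.272 3.648
v 4.157 4.286 3.22
v 3.336 3.57 4.337
v 3.833 4.645 3.213
v 3.012 3.929 4.329
v 3.429 4.854 3.05
v 2.608 4.137 4.166
v 3.036 4.864 2.767
v 2.215 4.148 3.884
v 2.746 4.674 2.431
v 1.925 3.957 3.548
v 2.623 4.326 2.118
v 1.802 3.61 3.235
v 2.697 3.901 1.9
v 1.876 3.185 3.016
v 2.951 3.496 1.827
v 2.13 2.78 2.943
v 3.325 3.204 1.914
v 2.505 2.488 3.031
v 3.736 3.091 2.144
v 2.915 2.375 3.26
v 4.088 3.184 2.462
v 3.267 2.468 3.578
v 4.3 3.461 2.796
v 3.479 2.745 3.913
v -1.439 -1.579 -0.241
v -0.893 -1.498 0.652
v -2.521 -0.721 0.341
v -0.751 -1.176 0.442
v -0.713 -0.916 0.128
v -0.786 -0.757 -0.242
v -0.958 -0.722 -0.612
v -1.204 -0.819 -0.926
v -1.485 -1.031 -1.136
v -1.759 -1.327 -1.209
v -1.984 -1.661 -1.135
v -2.126 -1.983 -0.925
v -2.164 -2.243 -0.611
v -2.091 -2.402 -0.241
v -1.919 -2.436 0.13
v -1.673 -2.34 0.443
v -1.392 -2.128 0.653
v -1.118 -1.832 0.726
f 2 1 5
f 2 5 3
f 3 5 6
f 3 6 4
f 5 1 7
f 5 7 6
f 6 7 8
f 6 8 4
f 7 1 9
f 7 9 8
f 8 9 10
f 8 10 4
f 9 1 11
f 9 11 10
f 10 11 12
f 10 12 4
f 11 1 13
f 11 13 12
f 12 13 14
f 12 14 4
f 13 1 15
f 13 15 14
f 14 15 16
f 14 16 4
f 15 1 17
f 15 17 16
f 16 17 18
f 16 18 4
f 17 1 19
f 17 19 18
f 18 19 20
f 18 20 4
f 19 1 21
f 19 21 20
f 20 21 22
f 20 22 4
f 21 1 23
f 21 23 22
f 22 23 24
f 22 24 4
f 23 1 25
f 23 25 24
f 24 25 26
f 24 26 4
f 25 1 27
f 25 27 26
f 26 27 28
f 26 28 4
f 27 1 2
f 27 2 28
f 28 2 3
f 28 3 4
f 30 29 32
f 30 32 31
f 32 29 33
f 32 33 31
f 33 29 34
f 33 34 31
f 34 29 35
f 34 35 31
f 35 29 36
f 35 36 31
f 36 29 37
f 36 37 31
f 37 29 38
f 37 38 31
f 38 29 39
f 38 39 31
f 39 29 40
f 39 40 31
f 40 29 41
f 40 41 31
f 41 29 42
f 41 42 31
f 42 29 43
f 42 43 31
f 43 29 44
f 43 44 31
f 44 29 45
f 44 45 31
f 45 29 46
f 45 46 31
f 46 29 30
f 46 30 31



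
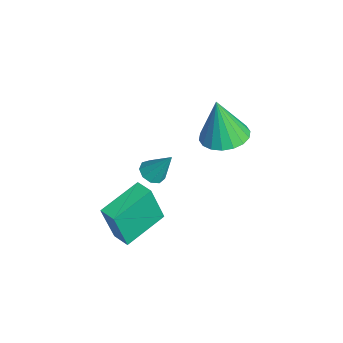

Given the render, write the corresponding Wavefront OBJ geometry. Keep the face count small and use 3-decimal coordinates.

v -1.171 2.257 2.258
v -0.118 2.401 2.378
v -1.369 1.923 4.382
v -0.292 2.841 2.431
v -0.64 3.165 2.45
v -1.093 3.31 2.43
v -1.562 3.246 2.376
v -1.953 2.986 2.299
v -2.19 2.581 2.214
v -2.224 2.113 2.137
v -2.051 1.672 2.084
v -1.702 1.348 2.065
v -1.249 1.204 2.085
v -0.78 1.268 2.139
v -0.389 1.528 2.216
v -0.152 1.932 2.301
v 0.97 -1.204 0.171
v 1.096 -1.744 2.124
v 1.679 -0.797 0.238
v 1.804 -1.336 2.191
v 1.976 -2.864 -0.351
v 2.101 -3.403 1.602
v 2.684 -2.456 -0.284
v 2.81 -2.996 1.669
v -1.43 -0.705 0.098
v -0.837 -0.891 -0.005
v -0.97 0.025 1.422
v -0.906 -0.509 -0.192
v -1.221 -0.218 -0.243
v -1.633 -0.156 -0.134
v -1.95 -0.35 0.083
v -2.024 -0.71 0.308
v -1.82 -1.068 0.434
v -1.433 -1.256 0.403
v -1.045 -1.186 0.23
f 2 1 4
f 2 4 3
f 4 1 5
f 4 5 3
f 5 1 6
f 5 6 3
f 6 1 7
f 6 7 3
f 7 1 8
f 7 8 3
f 8 1 9
f 8 9 3
f 9 1 10
f 9 10 3
f 10 1 11
f 10 11 3
f 11 1 12
f 11 12 3
f 12 1 13
f 12 13 3
f 13 1 14
f 13 14 3
f 14 1 15
f 14 15 3
f 15 1 16
f 15 16 3
f 16 1 2
f 16 2 3
f 18 20 17
f 21 18 17
f 17 20 19
f 19 21 17
f 18 24 20
f 22 18 21
f 22 24 18
f 20 24 19
f 23 21 19
f 19 24 23
f 23 22 21
f 24 22 23
f 26 25 28
f 26 28 27
f 28 25 29
f 28 29 27
f 29 25 30
f 29 30 27
f 30 25 31
f 30 31 27
f 31 25 32
f 31 32 27
f 32 25 33
f 32 33 27
f 33 25 34
f 33 34 27
f 34 25 35
f 34 35 27
f 35 25 26
f 35 26 27



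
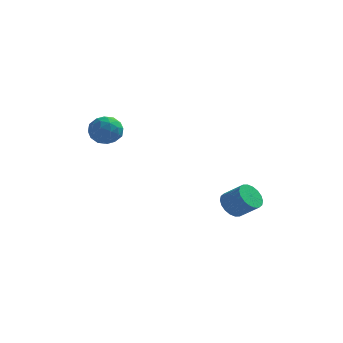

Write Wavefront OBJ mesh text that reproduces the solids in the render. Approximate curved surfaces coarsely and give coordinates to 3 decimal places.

v 3.254 -1.465 -2.876
v 3.688 -1.346 -3.386
v 4.54 -1.576 -2.713
v 4.106 -1.695 -2.204
v 3.659 -1.074 -3.257
v 4.512 -1.304 -2.584
v 3.551 -0.879 -3.052
v 4.403 -1.109 -2.379
v 3.383 -0.8 -2.813
v 4.235 -1.03 -2.14
v 3.19 -0.853 -2.586
v 4.042 -1.083 -1.913
v 3.009 -1.028 -2.417
v 3.862 -1.258 -1.744
v 2.877 -1.288 -2.339
v 3.729 -1.518 -1.666
v 2.82 -1.584 -2.367
v 3.672 -1.814 -1.694
v 2.848 -1.856 -2.496
v 3.701 -2.086 -1.823
v 2.957 -2.051 -2.701
v 3.809 -2.281 -2.028
v 3.125 -2.13 -2.94
v 3.977 -2.36 -2.267
v 3.318 -2.077 -3.167
v 4.17 -2.307 -2.494
v 3.498 -1.902 -3.336
v 4.351 -2.132 -2.663
v 3.631 -1.642 -3.414
v 4.483 -1.872 -2.741
v -2.123 -3.048 1.199
v -1.431 -2.953 0.881
v -1.609 -3.707 2.119
v -0.917 -3.612 1.801
v -1.282 -3.013 2.113
v -1.599 -2.606 1.545
v -1.441 -4.054 1.455
v -1.758 -3.647 0.887
v -1.009 -3.575 1.04
v -0.911 -2.931 1.446
v -2.129 -3.729 1.554
v -2.031 -3.085 1.96
v -1.822 -2.943 0.96
v -1.218 -3.717 2.04
v -1.433 -3.365 2.224
v -1.026 -3.309 2.037
v -1.921 -2.739 1.349
v -1.514 -2.683 1.163
v -1.427 -2.718 1.887
v -1.526 -3.977 1.837
v -1.119 -3.921 1.651
v -2.014 -3.351 0.963
v -1.607 -3.295 0.776
v -1.613 -3.942 1.113
v -1.167 -3.252 0.866
v -0.865 -3.639 1.406
v -1.173 -3.9 1.203
v -1.359 -3.66 0.869
v -1.11 -2.874 1.105
v -0.808 -3.261 1.645
v -1.022 -2.909 1.829
v -1.209 -2.67 1.495
v -0.862 -3.239 1.198
v -2.232 -3.399 1.355
v -1.93 -3.786 1.895
v -1.831 -3.99 1.505
v -2.018 -3.751 1.171
v -2.175 -3.021 1.594
v -1.873 -3.408 2.134
v -1.681 -3 2.131
v -1.867 -2.76 1.797
v -2.178 -3.421 1.802
f 2 1 5
f 2 5 3
f 3 5 6
f 3 6 4
f 5 1 7
f 5 7 6
f 6 7 8
f 6 8 4
f 7 1 9
f 7 9 8
f 8 9 10
f 8 10 4
f 9 1 11
f 9 11 10
f 10 11 12
f 10 12 4
f 11 1 13
f 11 13 12
f 12 13 14
f 12 14 4
f 13 1 15
f 13 15 14
f 14 15 16
f 14 16 4
f 15 1 17
f 15 17 16
f 16 17 18
f 16 18 4
f 17 1 19
f 17 19 18
f 18 19 20
f 18 20 4
f 19 1 21
f 19 21 20
f 20 21 22
f 20 22 4
f 21 1 23
f 21 23 22
f 22 23 24
f 22 24 4
f 23 1 25
f 23 25 24
f 24 25 26
f 24 26 4
f 25 1 27
f 25 27 26
f 26 27 28
f 26 28 4
f 27 1 29
f 27 29 28
f 28 29 30
f 28 30 4
f 29 1 2
f 29 2 30
f 30 2 3
f 30 3 4
f 31 68 47
f 68 42 71
f 47 71 36
f 68 71 47
f 31 47 43
f 47 36 48
f 43 48 32
f 47 48 43
f 31 43 52
f 43 32 53
f 52 53 38
f 43 53 52
f 31 52 64
f 52 38 67
f 64 67 41
f 52 67 64
f 31 64 68
f 64 41 72
f 68 72 42
f 64 72 68
f 32 48 59
f 48 36 62
f 59 62 40
f 48 62 59
f 36 71 49
f 71 42 70
f 49 70 35
f 71 70 49
f 42 72 69
f 72 41 65
f 69 65 33
f 72 65 69
f 41 67 66
f 67 38 54
f 66 54 37
f 67 54 66
f 38 53 58
f 53 32 55
f 58 55 39
f 53 55 58
f 34 60 46
f 60 40 61
f 46 61 35
f 60 61 46
f 34 46 44
f 46 35 45
f 44 45 33
f 46 45 44
f 34 44 51
f 44 33 50
f 51 50 37
f 44 50 51
f 34 51 56
f 51 37 57
f 56 57 39
f 51 57 56
f 34 56 60
f 56 39 63
f 60 63 40
f 56 63 60
f 35 61 49
f 61 40 62
f 49 62 36
f 61 62 49
f 33 45 69
f 45 35 70
f 69 70 42
f 45 70 69
f 37 50 66
f 50 33 65
f 66 65 41
f 50 65 66
f 39 57 58
f 57 37 54
f 58 54 38
f 57 54 58
f 40 63 59
f 63 39 55
f 59 55 32
f 63 55 59



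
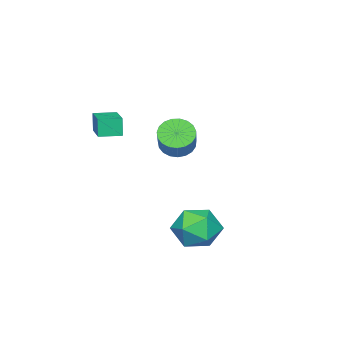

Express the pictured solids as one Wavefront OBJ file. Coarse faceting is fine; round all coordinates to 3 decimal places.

v 1.068 -2.528 -0.041
v 0.941 -2.639 0.853
v 0.365 -1.831 -0.053
v 0.238 -1.942 0.841
v 2.262 -1.318 0.279
v 2.135 -1.429 1.173
v 1.559 -0.621 0.267
v 1.432 -0.732 1.161
v 1.341 4.12 -3.665
v 2.081 3.847 -2.893
v 1.679 2.593 -4.527
v 2.419 2.32 -3.755
v 1.343 2.341 -3.506
v 1.135 3.285 -2.973
v 2.625 3.155 -4.447
v 2.417 4.099 -3.914
v 2.875 3.251 -3.376
v 2.083 2.748 -2.794
v 1.677 3.692 -4.626
v 0.885 3.189 -4.044
v -2.589 -0.965 -1.586
v -2.151 -1.645 -1.547
v -0.932 -0.795 -0.396
v -1.371 -0.115 -0.434
v -2.013 -1.487 -1.811
v -0.794 -0.637 -0.66
v -1.974 -1.239 -2.035
v -0.755 -0.389 -0.884
v -2.042 -0.944 -2.182
v -0.823 -0.093 -1.031
v -2.204 -0.652 -2.225
v -0.985 0.199 -1.074
v -2.433 -0.414 -2.158
v -1.214 0.436 -1.007
v -2.689 -0.272 -1.992
v -1.47 0.579 -0.841
v -2.928 -0.249 -1.756
v -1.709 0.601 -0.605
v -3.109 -0.351 -1.49
v -1.89 0.5 -0.339
v -3.199 -0.559 -1.241
v -1.98 0.292 -0.089
v -3.184 -0.836 -1.051
v -1.965 0.014 0.1
v -3.067 -1.137 -0.954
v -1.848 -0.286 0.197
v -2.866 -1.407 -0.966
v -1.647 -0.557 0.185
v -2.618 -1.601 -1.085
v -1.399 -0.751 0.066
v -2.365 -1.686 -1.291
v -1.146 -0.835 -0.14
f 2 4 1
f 5 2 1
f 1 4 3
f 3 5 1
f 2 8 4
f 6 2 5
f 6 8 2
f 4 8 3
f 7 5 3
f 3 8 7
f 7 6 5
f 8 6 7
f 9 20 14
f 9 14 10
f 9 10 16
f 9 16 19
f 9 19 20
f 10 14 18
f 14 20 13
f 20 19 11
f 19 16 15
f 16 10 17
f 12 18 13
f 12 13 11
f 12 11 15
f 12 15 17
f 12 17 18
f 13 18 14
f 11 13 20
f 15 11 19
f 17 15 16
f 18 17 10
f 22 21 25
f 22 25 23
f 23 25 26
f 23 26 24
f 25 21 27
f 25 27 26
f 26 27 28
f 26 28 24
f 27 21 29
f 27 29 28
f 28 29 30
f 28 30 24
f 29 21 31
f 29 31 30
f 30 31 32
f 30 32 24
f 31 21 33
f 31 33 32
f 32 33 34
f 32 34 24
f 33 21 35
f 33 35 34
f 34 35 36
f 34 36 24
f 35 21 37
f 35 37 36
f 36 37 38
f 36 38 24
f 37 21 39
f 37 39 38
f 38 39 40
f 38 40 24
f 39 21 41
f 39 41 40
f 40 41 42
f 40 42 24
f 41 21 43
f 41 43 42
f 42 43 44
f 42 44 24
f 43 21 45
f 43 45 44
f 44 45 46
f 44 46 24
f 45 21 47
f 45 47 46
f 46 47 48
f 46 48 24
f 47 21 49
f 47 49 48
f 48 49 50
f 48 50 24
f 49 21 51
f 49 51 50
f 50 51 52
f 50 52 24
f 51 21 22
f 51 22 52
f 52 22 23
f 52 23 24

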